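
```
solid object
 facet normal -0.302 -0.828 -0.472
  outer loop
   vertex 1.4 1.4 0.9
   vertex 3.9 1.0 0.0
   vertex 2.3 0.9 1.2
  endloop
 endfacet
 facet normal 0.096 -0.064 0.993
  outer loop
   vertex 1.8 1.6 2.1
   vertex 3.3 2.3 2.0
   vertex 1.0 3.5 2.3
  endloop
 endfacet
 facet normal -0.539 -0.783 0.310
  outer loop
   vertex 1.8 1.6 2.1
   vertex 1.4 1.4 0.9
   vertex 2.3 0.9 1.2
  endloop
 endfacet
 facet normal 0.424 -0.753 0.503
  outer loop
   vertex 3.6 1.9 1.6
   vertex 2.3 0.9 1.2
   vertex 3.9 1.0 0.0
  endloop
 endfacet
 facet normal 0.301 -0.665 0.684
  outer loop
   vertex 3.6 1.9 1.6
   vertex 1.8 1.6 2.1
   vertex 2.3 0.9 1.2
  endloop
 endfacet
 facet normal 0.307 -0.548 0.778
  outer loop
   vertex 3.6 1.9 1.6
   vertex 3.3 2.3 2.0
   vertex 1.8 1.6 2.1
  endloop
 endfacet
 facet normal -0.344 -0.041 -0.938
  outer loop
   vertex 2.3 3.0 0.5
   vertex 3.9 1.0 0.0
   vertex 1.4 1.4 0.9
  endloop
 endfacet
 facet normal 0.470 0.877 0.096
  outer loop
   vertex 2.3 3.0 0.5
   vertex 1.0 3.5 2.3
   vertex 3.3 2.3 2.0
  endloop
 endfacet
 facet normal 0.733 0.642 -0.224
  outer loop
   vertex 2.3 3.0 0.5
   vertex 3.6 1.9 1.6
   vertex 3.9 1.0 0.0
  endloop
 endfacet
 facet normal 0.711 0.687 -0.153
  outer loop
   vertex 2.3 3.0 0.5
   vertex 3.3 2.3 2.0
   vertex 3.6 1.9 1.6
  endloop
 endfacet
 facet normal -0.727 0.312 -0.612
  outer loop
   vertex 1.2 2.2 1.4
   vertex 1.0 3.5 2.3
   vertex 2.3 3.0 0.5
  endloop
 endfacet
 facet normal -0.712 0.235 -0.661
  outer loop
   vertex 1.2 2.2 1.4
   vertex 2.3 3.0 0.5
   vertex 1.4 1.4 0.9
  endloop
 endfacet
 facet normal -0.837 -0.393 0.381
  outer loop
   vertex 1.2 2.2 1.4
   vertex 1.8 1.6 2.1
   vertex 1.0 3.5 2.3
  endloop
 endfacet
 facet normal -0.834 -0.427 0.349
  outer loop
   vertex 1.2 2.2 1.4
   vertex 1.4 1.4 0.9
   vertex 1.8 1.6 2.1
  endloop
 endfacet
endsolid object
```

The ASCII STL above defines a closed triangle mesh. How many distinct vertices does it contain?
9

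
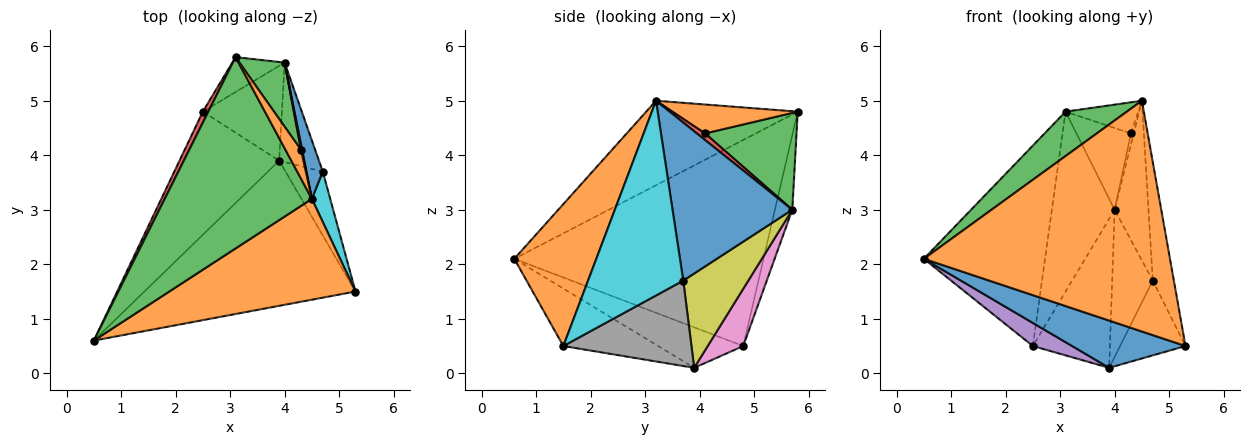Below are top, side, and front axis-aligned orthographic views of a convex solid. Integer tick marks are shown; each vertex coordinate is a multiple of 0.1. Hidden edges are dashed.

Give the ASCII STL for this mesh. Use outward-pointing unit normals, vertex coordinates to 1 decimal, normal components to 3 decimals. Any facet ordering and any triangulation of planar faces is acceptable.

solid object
 facet normal -0.251 -0.300 -0.921
  outer loop
   vertex 3.9 3.9 0.1
   vertex 5.3 1.5 0.5
   vertex 0.5 0.6 2.1
  endloop
 endfacet
 facet normal 0.292 -0.876 0.383
  outer loop
   vertex 4.5 3.2 5.0
   vertex 0.5 0.6 2.1
   vertex 5.3 1.5 0.5
  endloop
 endfacet
 facet normal -0.488 -0.197 0.850
  outer loop
   vertex 4.5 3.2 5.0
   vertex 3.1 5.8 4.8
   vertex 0.5 0.6 2.1
  endloop
 endfacet
 facet normal -0.899 0.437 0.024
  outer loop
   vertex 2.5 4.8 0.5
   vertex 0.5 0.6 2.1
   vertex 3.1 5.8 4.8
  endloop
 endfacet
 facet normal -0.371 -0.171 -0.913
  outer loop
   vertex 2.5 4.8 0.5
   vertex 3.9 3.9 0.1
   vertex 0.5 0.6 2.1
  endloop
 endfacet
 facet normal -0.262 0.947 -0.184
  outer loop
   vertex 4.0 5.7 3.0
   vertex 2.5 4.8 0.5
   vertex 3.1 5.8 4.8
  endloop
 endfacet
 facet normal 0.362 0.786 -0.500
  outer loop
   vertex 4.0 5.7 3.0
   vertex 3.9 3.9 0.1
   vertex 2.5 4.8 0.5
  endloop
 endfacet
 facet normal 0.830 0.424 -0.362
  outer loop
   vertex 4.7 3.7 1.7
   vertex 5.3 1.5 0.5
   vertex 3.9 3.9 0.1
  endloop
 endfacet
 facet normal 0.799 0.499 -0.337
  outer loop
   vertex 4.7 3.7 1.7
   vertex 3.9 3.9 0.1
   vertex 4.0 5.7 3.0
  endloop
 endfacet
 facet normal 0.972 0.215 0.092
  outer loop
   vertex 4.7 3.7 1.7
   vertex 4.5 3.2 5.0
   vertex 5.3 1.5 0.5
  endloop
 endfacet
 facet normal 0.958 0.271 0.099
  outer loop
   vertex 4.7 3.7 1.7
   vertex 4.0 5.7 3.0
   vertex 4.5 3.2 5.0
  endloop
 endfacet
 facet normal 0.785 0.455 0.421
  outer loop
   vertex 4.3 4.1 4.4
   vertex 3.1 5.8 4.8
   vertex 4.5 3.2 5.0
  endloop
 endfacet
 facet normal 0.797 0.475 0.372
  outer loop
   vertex 4.3 4.1 4.4
   vertex 4.0 5.7 3.0
   vertex 3.1 5.8 4.8
  endloop
 endfacet
 facet normal 0.937 0.312 0.156
  outer loop
   vertex 4.3 4.1 4.4
   vertex 4.5 3.2 5.0
   vertex 4.0 5.7 3.0
  endloop
 endfacet
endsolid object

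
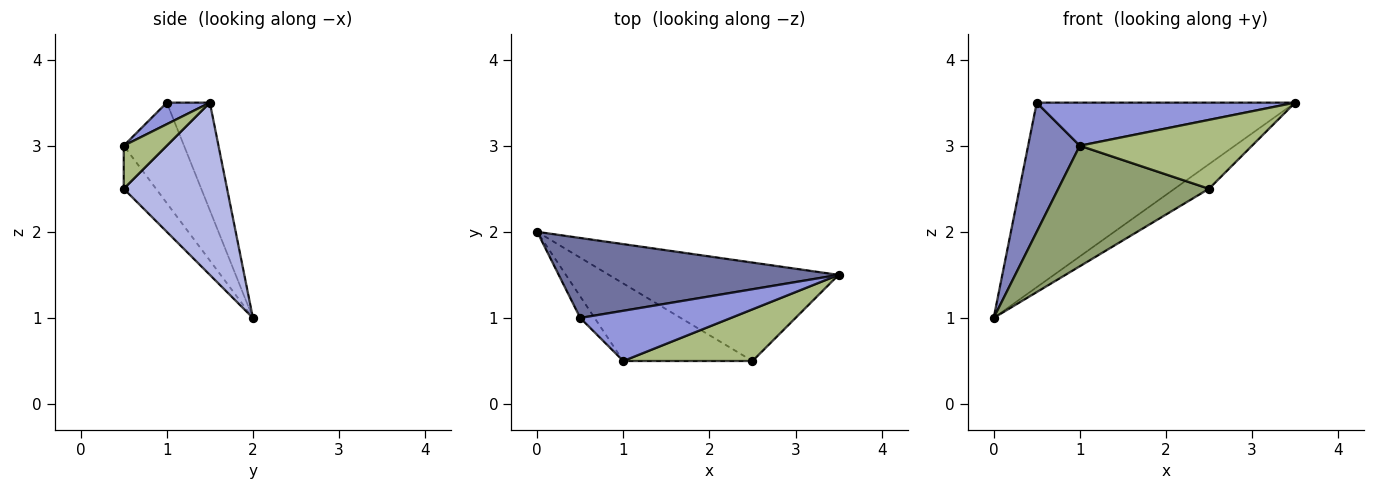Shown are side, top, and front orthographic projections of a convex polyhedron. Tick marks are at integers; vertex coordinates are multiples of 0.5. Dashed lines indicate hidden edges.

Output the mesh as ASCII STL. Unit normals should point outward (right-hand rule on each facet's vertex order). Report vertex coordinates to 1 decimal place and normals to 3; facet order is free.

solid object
 facet normal -0.151 0.907 0.393
  outer loop
   vertex 0.5 1.0 3.5
   vertex 3.5 1.5 3.5
   vertex 0.0 2.0 1.0
  endloop
 endfacet
 facet normal -0.755 -0.647 -0.108
  outer loop
   vertex 0.5 1.0 3.5
   vertex 0.0 2.0 1.0
   vertex 1.0 0.5 3.0
  endloop
 endfacet
 facet normal 0.108 -0.647 0.755
  outer loop
   vertex 0.5 1.0 3.5
   vertex 1.0 0.5 3.0
   vertex 3.5 1.5 3.5
  endloop
 endfacet
 facet normal 0.588 0.196 -0.784
  outer loop
   vertex 2.5 0.5 2.5
   vertex 0.0 2.0 1.0
   vertex 3.5 1.5 3.5
  endloop
 endfacet
 facet normal -0.177 -0.828 -0.532
  outer loop
   vertex 2.5 0.5 2.5
   vertex 1.0 0.5 3.0
   vertex 0.0 2.0 1.0
  endloop
 endfacet
 facet normal 0.196 -0.784 0.588
  outer loop
   vertex 2.5 0.5 2.5
   vertex 3.5 1.5 3.5
   vertex 1.0 0.5 3.0
  endloop
 endfacet
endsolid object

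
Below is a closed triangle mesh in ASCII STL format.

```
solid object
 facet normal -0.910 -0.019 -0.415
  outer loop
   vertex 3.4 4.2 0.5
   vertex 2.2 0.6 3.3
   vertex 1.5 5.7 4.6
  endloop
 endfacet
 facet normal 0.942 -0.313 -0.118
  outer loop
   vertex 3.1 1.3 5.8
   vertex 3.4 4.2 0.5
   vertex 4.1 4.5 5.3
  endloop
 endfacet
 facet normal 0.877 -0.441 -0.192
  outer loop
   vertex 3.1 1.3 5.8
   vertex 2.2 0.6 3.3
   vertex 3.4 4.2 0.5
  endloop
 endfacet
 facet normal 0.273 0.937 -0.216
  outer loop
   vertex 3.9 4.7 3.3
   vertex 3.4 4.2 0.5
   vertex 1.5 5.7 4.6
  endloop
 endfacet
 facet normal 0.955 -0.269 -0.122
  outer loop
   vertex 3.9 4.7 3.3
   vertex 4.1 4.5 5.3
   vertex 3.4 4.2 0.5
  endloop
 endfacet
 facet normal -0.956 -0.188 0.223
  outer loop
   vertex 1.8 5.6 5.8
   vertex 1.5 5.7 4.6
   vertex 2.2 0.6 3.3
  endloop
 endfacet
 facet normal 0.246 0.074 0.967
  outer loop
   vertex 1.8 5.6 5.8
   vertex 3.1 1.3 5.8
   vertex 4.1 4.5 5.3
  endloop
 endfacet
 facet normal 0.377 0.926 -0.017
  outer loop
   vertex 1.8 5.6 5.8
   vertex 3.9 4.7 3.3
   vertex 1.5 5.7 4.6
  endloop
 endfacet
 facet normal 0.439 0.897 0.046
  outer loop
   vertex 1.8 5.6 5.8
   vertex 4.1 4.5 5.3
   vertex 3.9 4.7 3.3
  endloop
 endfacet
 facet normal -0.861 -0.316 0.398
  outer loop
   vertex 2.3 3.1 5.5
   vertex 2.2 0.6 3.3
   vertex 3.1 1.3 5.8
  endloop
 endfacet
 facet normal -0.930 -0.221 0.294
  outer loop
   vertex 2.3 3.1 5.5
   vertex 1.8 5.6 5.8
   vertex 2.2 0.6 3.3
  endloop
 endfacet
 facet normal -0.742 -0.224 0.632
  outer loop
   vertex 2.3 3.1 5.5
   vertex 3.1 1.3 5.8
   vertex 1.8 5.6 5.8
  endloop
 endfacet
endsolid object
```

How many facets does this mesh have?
12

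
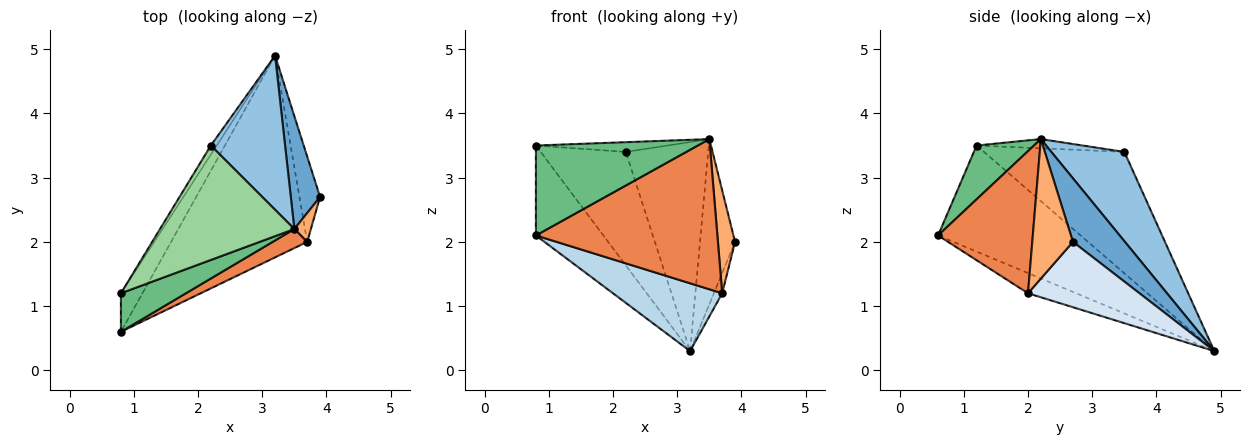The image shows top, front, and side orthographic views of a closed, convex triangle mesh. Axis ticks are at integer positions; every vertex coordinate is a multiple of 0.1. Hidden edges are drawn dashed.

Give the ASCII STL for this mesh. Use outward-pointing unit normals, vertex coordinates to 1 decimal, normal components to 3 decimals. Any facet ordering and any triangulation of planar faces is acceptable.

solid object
 facet normal 0.775 0.522 0.357
  outer loop
   vertex 3.5 2.2 3.6
   vertex 3.9 2.7 2.0
   vertex 3.2 4.9 0.3
  endloop
 endfacet
 facet normal 0.581 0.655 0.483
  outer loop
   vertex 2.2 3.5 3.4
   vertex 3.5 2.2 3.6
   vertex 3.2 4.9 0.3
  endloop
 endfacet
 facet normal -0.139 -0.315 -0.939
  outer loop
   vertex 3.7 2.0 1.2
   vertex 0.8 0.6 2.1
   vertex 3.2 4.9 0.3
  endloop
 endfacet
 facet normal 0.951 0.071 -0.300
  outer loop
   vertex 3.7 2.0 1.2
   vertex 3.2 4.9 0.3
   vertex 3.9 2.7 2.0
  endloop
 endfacet
 facet normal 0.460 -0.881 0.112
  outer loop
   vertex 3.7 2.0 1.2
   vertex 3.5 2.2 3.6
   vertex 0.8 0.6 2.1
  endloop
 endfacet
 facet normal 0.916 -0.386 0.108
  outer loop
   vertex 3.7 2.0 1.2
   vertex 3.9 2.7 2.0
   vertex 3.5 2.2 3.6
  endloop
 endfacet
 facet normal -0.889 0.421 -0.180
  outer loop
   vertex 0.8 1.2 3.5
   vertex 3.2 4.9 0.3
   vertex 0.8 0.6 2.1
  endloop
 endfacet
 facet normal -0.854 0.518 -0.042
  outer loop
   vertex 0.8 1.2 3.5
   vertex 2.2 3.5 3.4
   vertex 3.2 4.9 0.3
  endloop
 endfacet
 facet normal 0.310 -0.874 0.375
  outer loop
   vertex 0.8 1.2 3.5
   vertex 0.8 0.6 2.1
   vertex 3.5 2.2 3.6
  endloop
 endfacet
 facet normal -0.068 0.085 0.994
  outer loop
   vertex 0.8 1.2 3.5
   vertex 3.5 2.2 3.6
   vertex 2.2 3.5 3.4
  endloop
 endfacet
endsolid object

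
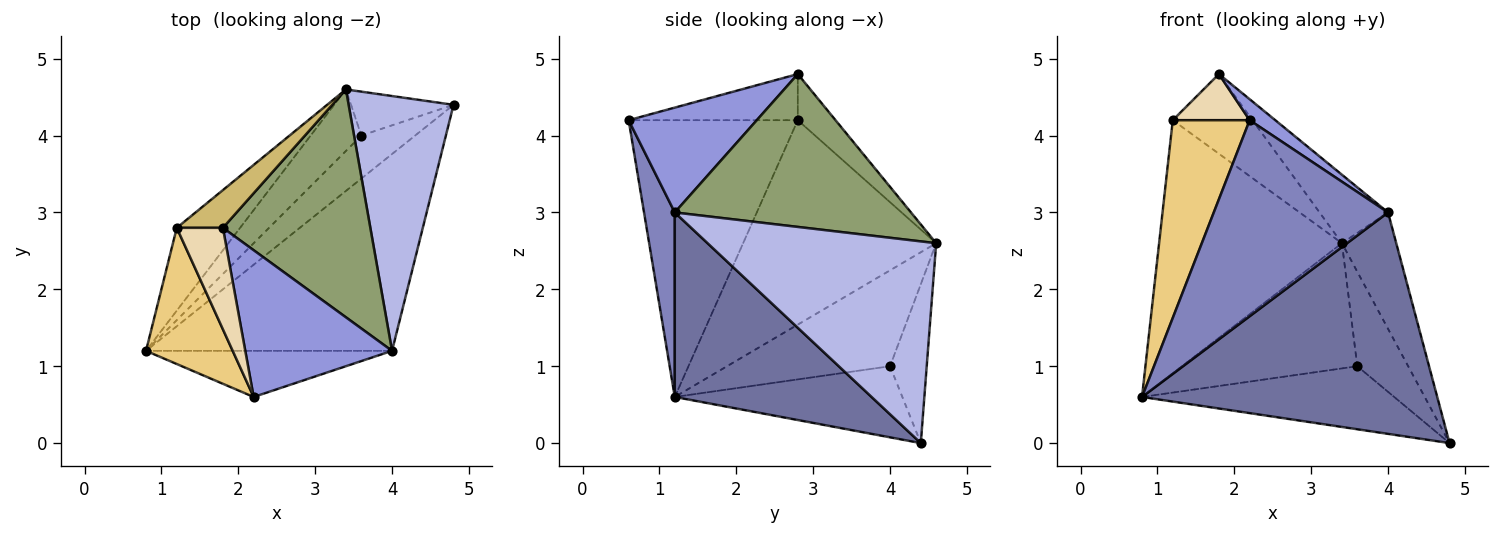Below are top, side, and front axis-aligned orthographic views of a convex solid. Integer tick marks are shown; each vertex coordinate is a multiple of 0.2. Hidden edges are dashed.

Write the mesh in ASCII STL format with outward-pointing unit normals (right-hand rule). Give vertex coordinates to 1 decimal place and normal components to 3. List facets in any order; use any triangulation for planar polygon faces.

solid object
 facet normal 0.446 -0.669 -0.595
  outer loop
   vertex 4.0 1.2 3.0
   vertex 0.8 1.2 0.6
   vertex 4.8 4.4 0.0
  endloop
 endfacet
 facet normal 0.169 -0.959 -0.226
  outer loop
   vertex 4.0 1.2 3.0
   vertex 2.2 0.6 4.2
   vertex 0.8 1.2 0.6
  endloop
 endfacet
 facet normal 0.577 -0.115 0.808
  outer loop
   vertex 4.0 1.2 3.0
   vertex 1.8 2.8 4.8
   vertex 2.2 0.6 4.2
  endloop
 endfacet
 facet normal 0.868 0.206 0.452
  outer loop
   vertex 3.4 4.6 2.6
   vertex 4.0 1.2 3.0
   vertex 4.8 4.4 0.0
  endloop
 endfacet
 facet normal 0.705 0.204 0.680
  outer loop
   vertex 3.4 4.6 2.6
   vertex 1.8 2.8 4.8
   vertex 4.0 1.2 3.0
  endloop
 endfacet
 facet normal -0.598 0.662 -0.452
  outer loop
   vertex 3.6 4.0 1.0
   vertex 4.8 4.4 0.0
   vertex 0.8 1.2 0.6
  endloop
 endfacet
 facet normal -0.641 0.689 -0.339
  outer loop
   vertex 3.6 4.0 1.0
   vertex 0.8 1.2 0.6
   vertex 3.4 4.6 2.6
  endloop
 endfacet
 facet normal -0.547 0.759 -0.353
  outer loop
   vertex 3.6 4.0 1.0
   vertex 3.4 4.6 2.6
   vertex 4.8 4.4 0.0
  endloop
 endfacet
 facet normal -0.708 0.671 -0.219
  outer loop
   vertex 1.2 2.8 4.2
   vertex 3.4 4.6 2.6
   vertex 0.8 1.2 0.6
  endloop
 endfacet
 facet normal -0.394 0.831 0.394
  outer loop
   vertex 1.2 2.8 4.2
   vertex 1.8 2.8 4.8
   vertex 3.4 4.6 2.6
  endloop
 endfacet
 facet normal -0.875 -0.398 0.274
  outer loop
   vertex 1.2 2.8 4.2
   vertex 0.8 1.2 0.6
   vertex 2.2 0.6 4.2
  endloop
 endfacet
 facet normal -0.673 -0.306 0.673
  outer loop
   vertex 1.2 2.8 4.2
   vertex 2.2 0.6 4.2
   vertex 1.8 2.8 4.8
  endloop
 endfacet
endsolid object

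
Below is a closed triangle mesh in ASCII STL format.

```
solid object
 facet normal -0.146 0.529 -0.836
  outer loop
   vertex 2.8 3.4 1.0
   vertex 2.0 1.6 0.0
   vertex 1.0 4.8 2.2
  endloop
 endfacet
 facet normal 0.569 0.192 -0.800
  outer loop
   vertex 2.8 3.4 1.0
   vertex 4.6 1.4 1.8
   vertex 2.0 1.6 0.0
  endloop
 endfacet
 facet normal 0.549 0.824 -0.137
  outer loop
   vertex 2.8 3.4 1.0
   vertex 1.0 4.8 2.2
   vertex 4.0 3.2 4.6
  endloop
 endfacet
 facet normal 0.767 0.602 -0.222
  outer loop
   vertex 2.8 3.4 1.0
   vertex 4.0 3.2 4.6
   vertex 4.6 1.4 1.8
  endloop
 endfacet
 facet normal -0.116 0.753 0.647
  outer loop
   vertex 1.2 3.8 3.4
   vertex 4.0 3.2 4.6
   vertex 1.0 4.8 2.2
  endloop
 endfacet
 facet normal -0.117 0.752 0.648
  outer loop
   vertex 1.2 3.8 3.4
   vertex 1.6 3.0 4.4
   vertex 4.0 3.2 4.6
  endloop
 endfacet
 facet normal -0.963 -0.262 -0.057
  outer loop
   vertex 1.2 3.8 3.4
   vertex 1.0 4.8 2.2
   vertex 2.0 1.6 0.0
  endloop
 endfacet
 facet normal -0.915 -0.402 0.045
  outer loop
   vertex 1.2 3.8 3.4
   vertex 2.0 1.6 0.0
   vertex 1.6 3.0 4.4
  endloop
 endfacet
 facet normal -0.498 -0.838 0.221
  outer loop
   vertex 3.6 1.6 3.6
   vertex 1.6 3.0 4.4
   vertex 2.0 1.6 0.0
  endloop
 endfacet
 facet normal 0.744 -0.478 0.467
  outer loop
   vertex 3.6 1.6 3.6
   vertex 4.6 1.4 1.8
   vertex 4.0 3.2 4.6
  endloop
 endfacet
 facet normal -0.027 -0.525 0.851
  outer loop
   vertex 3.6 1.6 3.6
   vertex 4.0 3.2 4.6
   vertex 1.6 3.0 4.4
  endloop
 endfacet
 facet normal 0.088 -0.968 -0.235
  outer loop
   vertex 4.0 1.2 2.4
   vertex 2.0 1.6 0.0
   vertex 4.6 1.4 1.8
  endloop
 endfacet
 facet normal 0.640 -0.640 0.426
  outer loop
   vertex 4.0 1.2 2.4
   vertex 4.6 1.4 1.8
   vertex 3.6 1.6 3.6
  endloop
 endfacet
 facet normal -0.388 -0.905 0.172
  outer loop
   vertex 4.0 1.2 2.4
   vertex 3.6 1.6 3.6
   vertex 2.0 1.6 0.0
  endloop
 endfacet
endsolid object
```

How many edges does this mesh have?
21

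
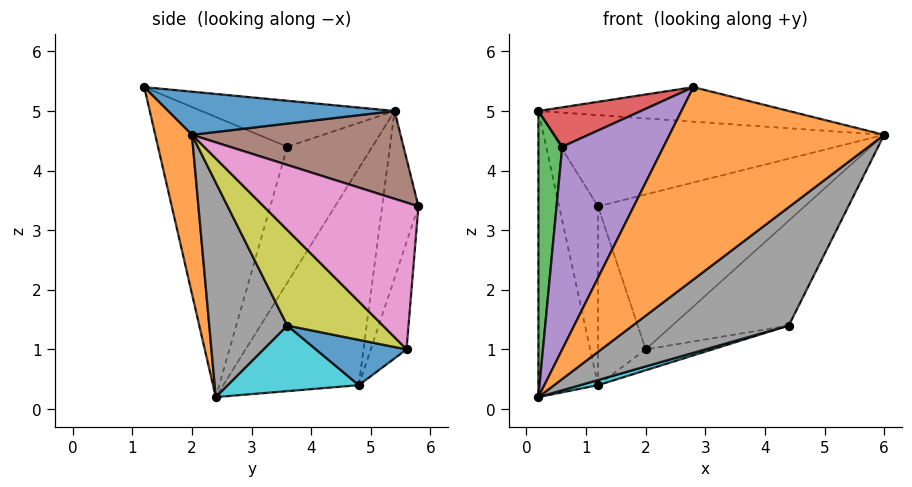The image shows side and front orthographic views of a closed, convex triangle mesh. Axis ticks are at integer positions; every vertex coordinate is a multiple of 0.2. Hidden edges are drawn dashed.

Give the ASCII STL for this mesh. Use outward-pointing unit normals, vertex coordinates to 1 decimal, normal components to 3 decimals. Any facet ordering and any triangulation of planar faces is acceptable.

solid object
 facet normal 0.188 0.208 0.960
  outer loop
   vertex 2.8 1.2 5.4
   vertex 6.0 2.0 4.6
   vertex 0.2 5.4 5.0
  endloop
 endfacet
 facet normal 0.161 -0.941 -0.298
  outer loop
   vertex 2.8 1.2 5.4
   vertex 0.2 2.4 0.2
   vertex 6.0 2.0 4.6
  endloop
 endfacet
 facet normal -0.949 -0.266 0.167
  outer loop
   vertex 0.6 3.6 4.4
   vertex 0.2 5.4 5.0
   vertex 0.2 2.4 0.2
  endloop
 endfacet
 facet normal -0.684 -0.363 0.633
  outer loop
   vertex 0.6 3.6 4.4
   vertex 2.8 1.2 5.4
   vertex 0.2 5.4 5.0
  endloop
 endfacet
 facet normal -0.763 -0.598 0.244
  outer loop
   vertex 0.6 3.6 4.4
   vertex 0.2 2.4 0.2
   vertex 2.8 1.2 5.4
  endloop
 endfacet
 facet normal 0.468 0.743 0.478
  outer loop
   vertex 1.2 5.8 3.4
   vertex 0.2 5.4 5.0
   vertex 6.0 2.0 4.6
  endloop
 endfacet
 facet normal 0.595 0.793 0.132
  outer loop
   vertex 1.2 5.8 3.4
   vertex 6.0 2.0 4.6
   vertex 2.0 5.6 1.0
  endloop
 endfacet
 facet normal 0.371 -0.743 -0.557
  outer loop
   vertex 4.4 3.6 1.4
   vertex 6.0 2.0 4.6
   vertex 0.2 2.4 0.2
  endloop
 endfacet
 facet normal 0.632 0.772 0.070
  outer loop
   vertex 4.4 3.6 1.4
   vertex 2.0 5.6 1.0
   vertex 6.0 2.0 4.6
  endloop
 endfacet
 facet normal 0.285 -0.039 -0.958
  outer loop
   vertex 1.2 4.8 0.4
   vertex 4.4 3.6 1.4
   vertex 0.2 2.4 0.2
  endloop
 endfacet
 facet normal 0.381 0.280 -0.881
  outer loop
   vertex 1.2 4.8 0.4
   vertex 2.0 5.6 1.0
   vertex 4.4 3.6 1.4
  endloop
 endfacet
 facet normal -0.888 0.390 -0.244
  outer loop
   vertex 1.2 4.8 0.4
   vertex 0.2 2.4 0.2
   vertex 0.2 5.4 5.0
  endloop
 endfacet
 facet normal -0.663 0.710 -0.237
  outer loop
   vertex 1.2 4.8 0.4
   vertex 0.2 5.4 5.0
   vertex 1.2 5.8 3.4
  endloop
 endfacet
 facet normal -0.580 0.773 -0.258
  outer loop
   vertex 1.2 4.8 0.4
   vertex 1.2 5.8 3.4
   vertex 2.0 5.6 1.0
  endloop
 endfacet
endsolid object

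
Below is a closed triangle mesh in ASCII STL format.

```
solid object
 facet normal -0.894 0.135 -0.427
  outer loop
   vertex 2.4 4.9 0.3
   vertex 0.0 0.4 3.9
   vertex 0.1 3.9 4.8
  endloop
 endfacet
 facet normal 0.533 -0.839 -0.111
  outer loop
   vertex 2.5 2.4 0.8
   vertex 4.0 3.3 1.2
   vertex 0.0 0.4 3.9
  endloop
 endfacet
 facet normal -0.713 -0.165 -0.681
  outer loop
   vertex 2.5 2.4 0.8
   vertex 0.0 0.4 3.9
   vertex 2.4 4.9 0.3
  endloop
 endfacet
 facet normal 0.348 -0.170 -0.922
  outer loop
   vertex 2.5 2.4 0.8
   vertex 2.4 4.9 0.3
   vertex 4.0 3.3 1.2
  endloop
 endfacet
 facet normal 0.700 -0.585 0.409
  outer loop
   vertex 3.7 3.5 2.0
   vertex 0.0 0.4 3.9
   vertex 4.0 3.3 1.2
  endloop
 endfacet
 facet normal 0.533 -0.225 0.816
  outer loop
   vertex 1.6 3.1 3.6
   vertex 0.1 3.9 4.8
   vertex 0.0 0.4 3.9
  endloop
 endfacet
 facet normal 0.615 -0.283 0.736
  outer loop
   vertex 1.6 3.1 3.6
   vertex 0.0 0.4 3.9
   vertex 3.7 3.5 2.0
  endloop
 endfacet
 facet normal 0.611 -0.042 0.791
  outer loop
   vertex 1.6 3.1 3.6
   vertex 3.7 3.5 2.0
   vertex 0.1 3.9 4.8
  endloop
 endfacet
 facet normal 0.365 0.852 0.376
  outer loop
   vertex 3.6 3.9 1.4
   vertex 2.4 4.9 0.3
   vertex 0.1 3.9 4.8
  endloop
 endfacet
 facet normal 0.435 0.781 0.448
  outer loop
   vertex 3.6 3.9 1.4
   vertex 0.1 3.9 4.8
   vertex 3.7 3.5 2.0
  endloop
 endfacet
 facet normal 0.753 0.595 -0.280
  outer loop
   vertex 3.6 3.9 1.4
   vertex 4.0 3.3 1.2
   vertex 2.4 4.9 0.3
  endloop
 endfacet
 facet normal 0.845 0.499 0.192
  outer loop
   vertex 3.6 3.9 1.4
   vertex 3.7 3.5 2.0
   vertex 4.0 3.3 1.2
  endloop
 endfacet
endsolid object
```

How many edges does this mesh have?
18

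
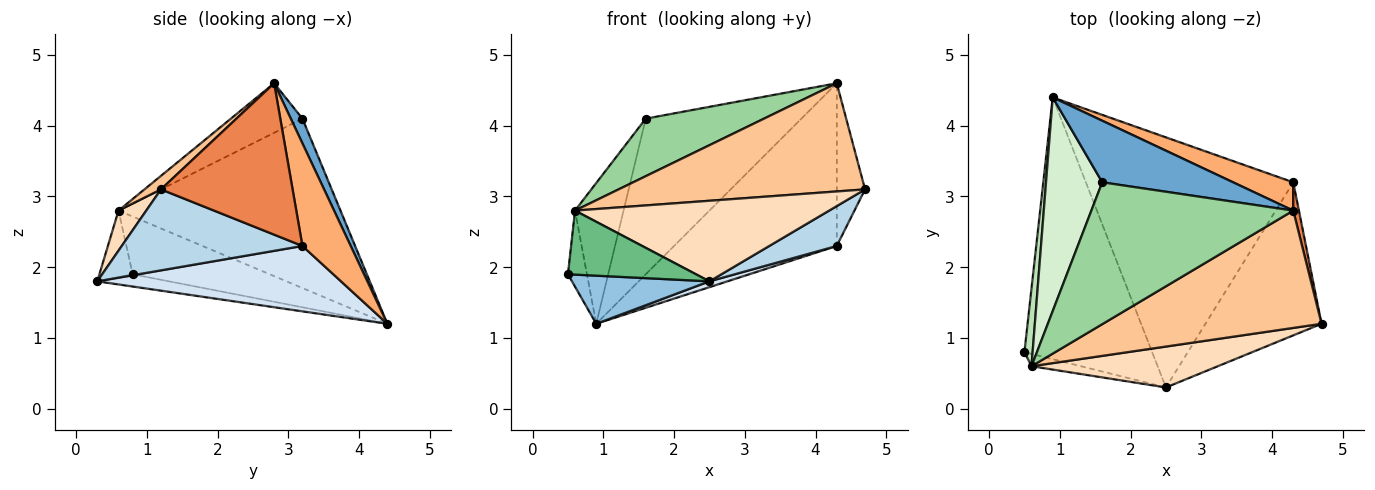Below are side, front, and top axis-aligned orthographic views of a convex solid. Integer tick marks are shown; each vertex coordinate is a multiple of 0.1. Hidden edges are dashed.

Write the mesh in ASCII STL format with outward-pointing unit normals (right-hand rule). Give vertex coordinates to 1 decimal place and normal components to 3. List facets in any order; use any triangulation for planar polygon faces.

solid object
 facet normal 0.069 0.928 0.367
  outer loop
   vertex 1.6 3.2 4.1
   vertex 4.3 2.8 4.6
   vertex 0.9 4.4 1.2
  endloop
 endfacet
 facet normal -0.094 -0.180 -0.979
  outer loop
   vertex 2.5 0.3 1.8
   vertex 0.5 0.8 1.9
   vertex 0.9 4.4 1.2
  endloop
 endfacet
 facet normal 0.559 -0.209 -0.802
  outer loop
   vertex 4.3 3.2 2.3
   vertex 4.7 1.2 3.1
   vertex 2.5 0.3 1.8
  endloop
 endfacet
 facet normal 0.301 -0.022 -0.953
  outer loop
   vertex 4.3 3.2 2.3
   vertex 2.5 0.3 1.8
   vertex 0.9 4.4 1.2
  endloop
 endfacet
 facet normal 0.977 0.210 0.037
  outer loop
   vertex 4.3 3.2 2.3
   vertex 4.3 2.8 4.6
   vertex 4.7 1.2 3.1
  endloop
 endfacet
 facet normal 0.281 0.946 0.164
  outer loop
   vertex 4.3 3.2 2.3
   vertex 0.9 4.4 1.2
   vertex 4.3 2.8 4.6
  endloop
 endfacet
 facet normal 0.045 -0.677 0.734
  outer loop
   vertex 0.6 0.6 2.8
   vertex 4.7 1.2 3.1
   vertex 4.3 2.8 4.6
  endloop
 endfacet
 facet normal 0.097 -0.888 0.450
  outer loop
   vertex 0.6 0.6 2.8
   vertex 2.5 0.3 1.8
   vertex 4.7 1.2 3.1
  endloop
 endfacet
 facet normal -0.247 -0.951 -0.184
  outer loop
   vertex 0.6 0.6 2.8
   vertex 0.5 0.8 1.9
   vertex 2.5 0.3 1.8
  endloop
 endfacet
 facet normal -0.222 -0.367 0.904
  outer loop
   vertex 0.6 0.6 2.8
   vertex 4.3 2.8 4.6
   vertex 1.6 3.2 4.1
  endloop
 endfacet
 facet normal -0.981 0.136 0.139
  outer loop
   vertex 0.6 0.6 2.8
   vertex 0.9 4.4 1.2
   vertex 0.5 0.8 1.9
  endloop
 endfacet
 facet normal -0.929 0.203 0.308
  outer loop
   vertex 0.6 0.6 2.8
   vertex 1.6 3.2 4.1
   vertex 0.9 4.4 1.2
  endloop
 endfacet
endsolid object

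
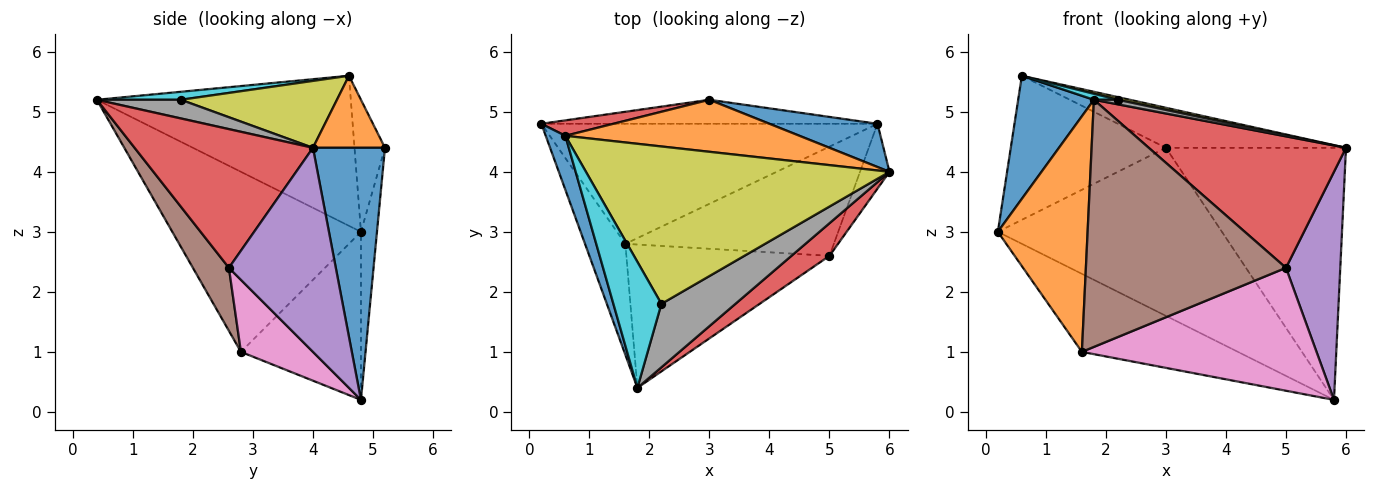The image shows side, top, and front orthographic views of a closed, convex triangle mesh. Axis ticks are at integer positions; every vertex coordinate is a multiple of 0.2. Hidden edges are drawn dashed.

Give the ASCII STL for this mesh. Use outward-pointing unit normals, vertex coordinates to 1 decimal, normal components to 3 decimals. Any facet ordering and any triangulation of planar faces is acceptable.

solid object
 facet normal -0.951 -0.284 0.124
  outer loop
   vertex 0.6 4.6 5.6
   vertex 0.2 4.8 3.0
   vertex 1.8 0.4 5.2
  endloop
 endfacet
 facet normal -0.885 -0.421 -0.198
  outer loop
   vertex 1.6 2.8 1.0
   vertex 1.8 0.4 5.2
   vertex 0.2 4.8 3.0
  endloop
 endfacet
 facet normal -0.387 0.503 -0.773
  outer loop
   vertex 1.6 2.8 1.0
   vertex 0.2 4.8 3.0
   vertex 5.8 4.8 0.2
  endloop
 endfacet
 facet normal 0.660 -0.729 0.181
  outer loop
   vertex 5.0 2.6 2.4
   vertex 6.0 4.0 4.4
   vertex 1.8 0.4 5.2
  endloop
 endfacet
 facet normal 0.884 -0.449 -0.128
  outer loop
   vertex 5.0 2.6 2.4
   vertex 5.8 4.8 0.2
   vertex 6.0 4.0 4.4
  endloop
 endfacet
 facet normal 0.154 -0.855 -0.496
  outer loop
   vertex 5.0 2.6 2.4
   vertex 1.8 0.4 5.2
   vertex 1.6 2.8 1.0
  endloop
 endfacet
 facet normal 0.224 -0.729 -0.647
  outer loop
   vertex 5.0 2.6 2.4
   vertex 1.6 2.8 1.0
   vertex 5.8 4.8 0.2
  endloop
 endfacet
 facet normal 0.244 -0.070 0.967
  outer loop
   vertex 2.2 1.8 5.2
   vertex 1.8 0.4 5.2
   vertex 6.0 4.0 4.4
  endloop
 endfacet
 facet normal 0.215 -0.017 0.976
  outer loop
   vertex 2.2 1.8 5.2
   vertex 6.0 4.0 4.4
   vertex 0.6 4.6 5.6
  endloop
 endfacet
 facet normal 0.164 -0.047 0.985
  outer loop
   vertex 2.2 1.8 5.2
   vertex 0.6 4.6 5.6
   vertex 1.8 0.4 5.2
  endloop
 endfacet
 facet normal 0.367 0.917 0.157
  outer loop
   vertex 3.0 5.2 4.4
   vertex 6.0 4.0 4.4
   vertex 5.8 4.8 0.2
  endloop
 endfacet
 facet normal 0.237 0.592 0.770
  outer loop
   vertex 3.0 5.2 4.4
   vertex 0.6 4.6 5.6
   vertex 6.0 4.0 4.4
  endloop
 endfacet
 facet normal -0.071 0.987 -0.141
  outer loop
   vertex 3.0 5.2 4.4
   vertex 5.8 4.8 0.2
   vertex 0.2 4.8 3.0
  endloop
 endfacet
 facet normal -0.192 0.976 0.105
  outer loop
   vertex 3.0 5.2 4.4
   vertex 0.2 4.8 3.0
   vertex 0.6 4.6 5.6
  endloop
 endfacet
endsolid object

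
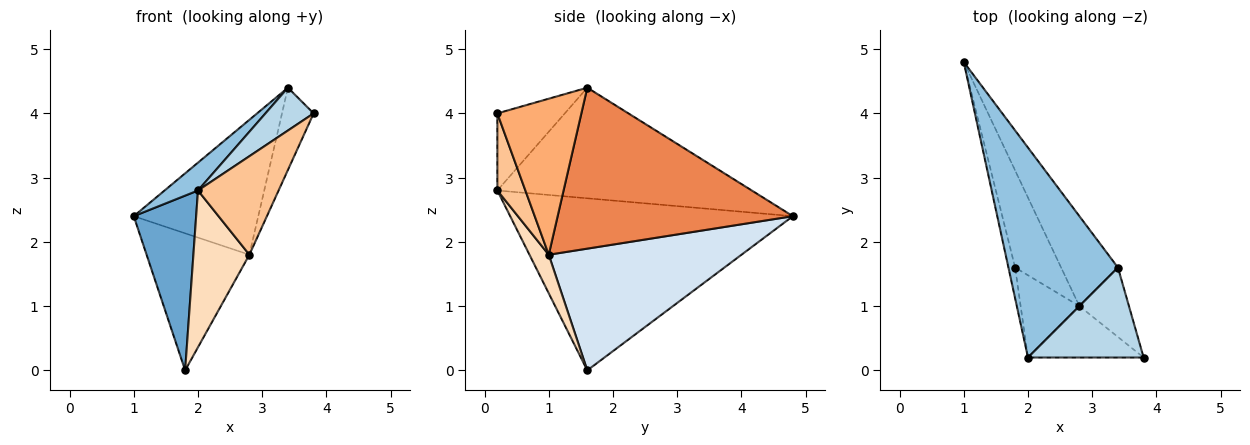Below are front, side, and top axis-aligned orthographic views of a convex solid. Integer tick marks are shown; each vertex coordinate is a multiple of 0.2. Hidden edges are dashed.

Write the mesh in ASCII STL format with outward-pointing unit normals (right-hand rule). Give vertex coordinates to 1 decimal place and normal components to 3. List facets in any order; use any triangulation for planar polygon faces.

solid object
 facet normal -0.976 -0.215 -0.038
  outer loop
   vertex 2.0 0.2 2.8
   vertex 1.0 4.8 2.4
   vertex 1.8 1.6 0.0
  endloop
 endfacet
 facet normal -0.708 -0.093 0.700
  outer loop
   vertex 2.0 0.2 2.8
   vertex 3.4 1.6 4.4
   vertex 1.0 4.8 2.4
  endloop
 endfacet
 facet normal -0.516 -0.368 0.774
  outer loop
   vertex 2.0 0.2 2.8
   vertex 3.8 0.2 4.0
   vertex 3.4 1.6 4.4
  endloop
 endfacet
 facet normal 0.837 0.446 -0.316
  outer loop
   vertex 2.8 1.0 1.8
   vertex 1.8 1.6 0.0
   vertex 1.0 4.8 2.4
  endloop
 endfacet
 facet normal 0.844 0.447 -0.298
  outer loop
   vertex 2.8 1.0 1.8
   vertex 1.0 4.8 2.4
   vertex 3.4 1.6 4.4
  endloop
 endfacet
 facet normal 0.897 0.338 -0.285
  outer loop
   vertex 2.8 1.0 1.8
   vertex 3.4 1.6 4.4
   vertex 3.8 0.2 4.0
  endloop
 endfacet
 facet normal 0.295 -0.847 -0.442
  outer loop
   vertex 2.8 1.0 1.8
   vertex 3.8 0.2 4.0
   vertex 2.0 0.2 2.8
  endloop
 endfacet
 facet normal 0.292 -0.847 -0.444
  outer loop
   vertex 2.8 1.0 1.8
   vertex 2.0 0.2 2.8
   vertex 1.8 1.6 0.0
  endloop
 endfacet
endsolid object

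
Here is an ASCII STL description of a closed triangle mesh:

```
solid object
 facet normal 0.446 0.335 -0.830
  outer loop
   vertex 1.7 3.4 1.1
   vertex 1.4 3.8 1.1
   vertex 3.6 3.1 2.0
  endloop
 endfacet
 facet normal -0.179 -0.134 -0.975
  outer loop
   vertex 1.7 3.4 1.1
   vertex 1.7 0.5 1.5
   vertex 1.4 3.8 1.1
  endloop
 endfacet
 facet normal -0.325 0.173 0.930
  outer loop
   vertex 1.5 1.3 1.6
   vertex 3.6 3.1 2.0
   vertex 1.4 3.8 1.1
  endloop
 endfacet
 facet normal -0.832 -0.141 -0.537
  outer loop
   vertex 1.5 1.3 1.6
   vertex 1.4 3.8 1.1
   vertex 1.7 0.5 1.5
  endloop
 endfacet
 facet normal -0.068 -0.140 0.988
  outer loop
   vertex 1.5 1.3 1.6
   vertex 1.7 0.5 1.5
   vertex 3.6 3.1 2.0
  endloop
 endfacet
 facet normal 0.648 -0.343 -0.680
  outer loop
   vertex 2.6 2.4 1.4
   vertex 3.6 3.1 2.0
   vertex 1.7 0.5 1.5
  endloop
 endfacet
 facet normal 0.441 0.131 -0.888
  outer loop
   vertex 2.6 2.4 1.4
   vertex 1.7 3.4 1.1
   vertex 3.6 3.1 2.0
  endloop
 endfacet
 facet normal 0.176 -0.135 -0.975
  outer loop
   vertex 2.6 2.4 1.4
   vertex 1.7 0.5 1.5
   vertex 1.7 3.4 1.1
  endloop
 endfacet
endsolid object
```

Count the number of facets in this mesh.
8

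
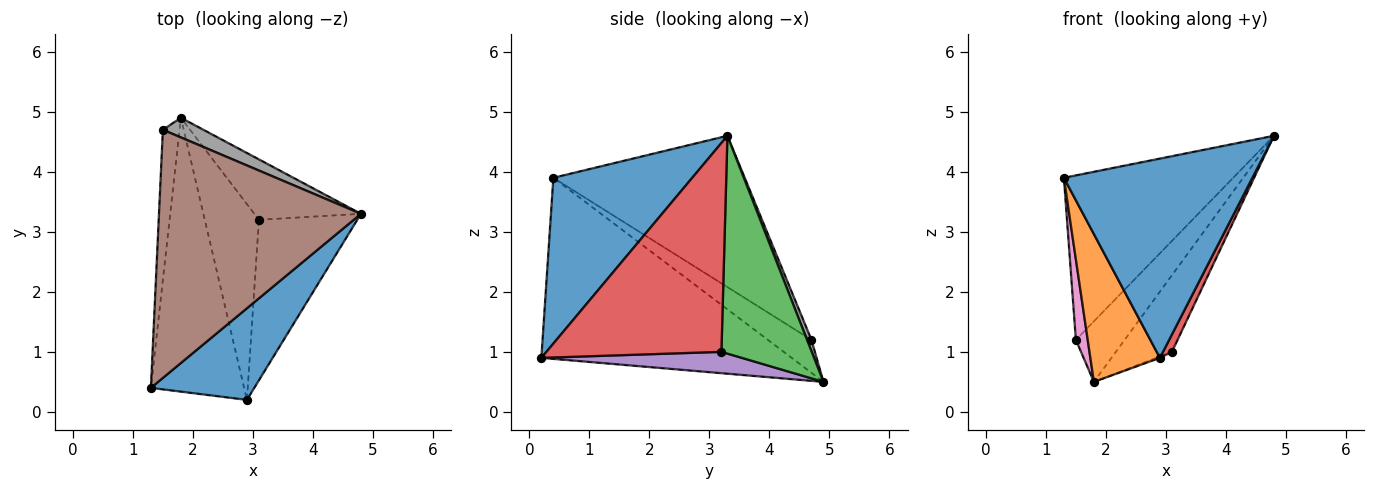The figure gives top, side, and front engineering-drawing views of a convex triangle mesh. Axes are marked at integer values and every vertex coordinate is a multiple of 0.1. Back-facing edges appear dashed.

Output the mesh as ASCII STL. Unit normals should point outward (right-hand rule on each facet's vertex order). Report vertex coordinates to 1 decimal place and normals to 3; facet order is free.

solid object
 facet normal 0.556 -0.755 0.347
  outer loop
   vertex 2.9 0.2 0.9
   vertex 4.8 3.3 4.6
   vertex 1.3 0.4 3.9
  endloop
 endfacet
 facet normal -0.863 -0.240 -0.444
  outer loop
   vertex 2.9 0.2 0.9
   vertex 1.3 0.4 3.9
   vertex 1.8 4.9 0.5
  endloop
 endfacet
 facet normal 0.784 0.487 -0.384
  outer loop
   vertex 3.1 3.2 1.0
   vertex 1.8 4.9 0.5
   vertex 4.8 3.3 4.6
  endloop
 endfacet
 facet normal 0.904 -0.046 -0.426
  outer loop
   vertex 3.1 3.2 1.0
   vertex 4.8 3.3 4.6
   vertex 2.9 0.2 0.9
  endloop
 endfacet
 facet normal 0.366 0.007 -0.930
  outer loop
   vertex 3.1 3.2 1.0
   vertex 2.9 0.2 0.9
   vertex 1.8 4.9 0.5
  endloop
 endfacet
 facet normal -0.530 0.469 0.707
  outer loop
   vertex 1.5 4.7 1.2
   vertex 1.3 0.4 3.9
   vertex 4.8 3.3 4.6
  endloop
 endfacet
 facet normal -0.867 -0.235 -0.439
  outer loop
   vertex 1.5 4.7 1.2
   vertex 1.8 4.9 0.5
   vertex 1.3 0.4 3.9
  endloop
 endfacet
 facet normal 0.085 0.948 0.307
  outer loop
   vertex 1.5 4.7 1.2
   vertex 4.8 3.3 4.6
   vertex 1.8 4.9 0.5
  endloop
 endfacet
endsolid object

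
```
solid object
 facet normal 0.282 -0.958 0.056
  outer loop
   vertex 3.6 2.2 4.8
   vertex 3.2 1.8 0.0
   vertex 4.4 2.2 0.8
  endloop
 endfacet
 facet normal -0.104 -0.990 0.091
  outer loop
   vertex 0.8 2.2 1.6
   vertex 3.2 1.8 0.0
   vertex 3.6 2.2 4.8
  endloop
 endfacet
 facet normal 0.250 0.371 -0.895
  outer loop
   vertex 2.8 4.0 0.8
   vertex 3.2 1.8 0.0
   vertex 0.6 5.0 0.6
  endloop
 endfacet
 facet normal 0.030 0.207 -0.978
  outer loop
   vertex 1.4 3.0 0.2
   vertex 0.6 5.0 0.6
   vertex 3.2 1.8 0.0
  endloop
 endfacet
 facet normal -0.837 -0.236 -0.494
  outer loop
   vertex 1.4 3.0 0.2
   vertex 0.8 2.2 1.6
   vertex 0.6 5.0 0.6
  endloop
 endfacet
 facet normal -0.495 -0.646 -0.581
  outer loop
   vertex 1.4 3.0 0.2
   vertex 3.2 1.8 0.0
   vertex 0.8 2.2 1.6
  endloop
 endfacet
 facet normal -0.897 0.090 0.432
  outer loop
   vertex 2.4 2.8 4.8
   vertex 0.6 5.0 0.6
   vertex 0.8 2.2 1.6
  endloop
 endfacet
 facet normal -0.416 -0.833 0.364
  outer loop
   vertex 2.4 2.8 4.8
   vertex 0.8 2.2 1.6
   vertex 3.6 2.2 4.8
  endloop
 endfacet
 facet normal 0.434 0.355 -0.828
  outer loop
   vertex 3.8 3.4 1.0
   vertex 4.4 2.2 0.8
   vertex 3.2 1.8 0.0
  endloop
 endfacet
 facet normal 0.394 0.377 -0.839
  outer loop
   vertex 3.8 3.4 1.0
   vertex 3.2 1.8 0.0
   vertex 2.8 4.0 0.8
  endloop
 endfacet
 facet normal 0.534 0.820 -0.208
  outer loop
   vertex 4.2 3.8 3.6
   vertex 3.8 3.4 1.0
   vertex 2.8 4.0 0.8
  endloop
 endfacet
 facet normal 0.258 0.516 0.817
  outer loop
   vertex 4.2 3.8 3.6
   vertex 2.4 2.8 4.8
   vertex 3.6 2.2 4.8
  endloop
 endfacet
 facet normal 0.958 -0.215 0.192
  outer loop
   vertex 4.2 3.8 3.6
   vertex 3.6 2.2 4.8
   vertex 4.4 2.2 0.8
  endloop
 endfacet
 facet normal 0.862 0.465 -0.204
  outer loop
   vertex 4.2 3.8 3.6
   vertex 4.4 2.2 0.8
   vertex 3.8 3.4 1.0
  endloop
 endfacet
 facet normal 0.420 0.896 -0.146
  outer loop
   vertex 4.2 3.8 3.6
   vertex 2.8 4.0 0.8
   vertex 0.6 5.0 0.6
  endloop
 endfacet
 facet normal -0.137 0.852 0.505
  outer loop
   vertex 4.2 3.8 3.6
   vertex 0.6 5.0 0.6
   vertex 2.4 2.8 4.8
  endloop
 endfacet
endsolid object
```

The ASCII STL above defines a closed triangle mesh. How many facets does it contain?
16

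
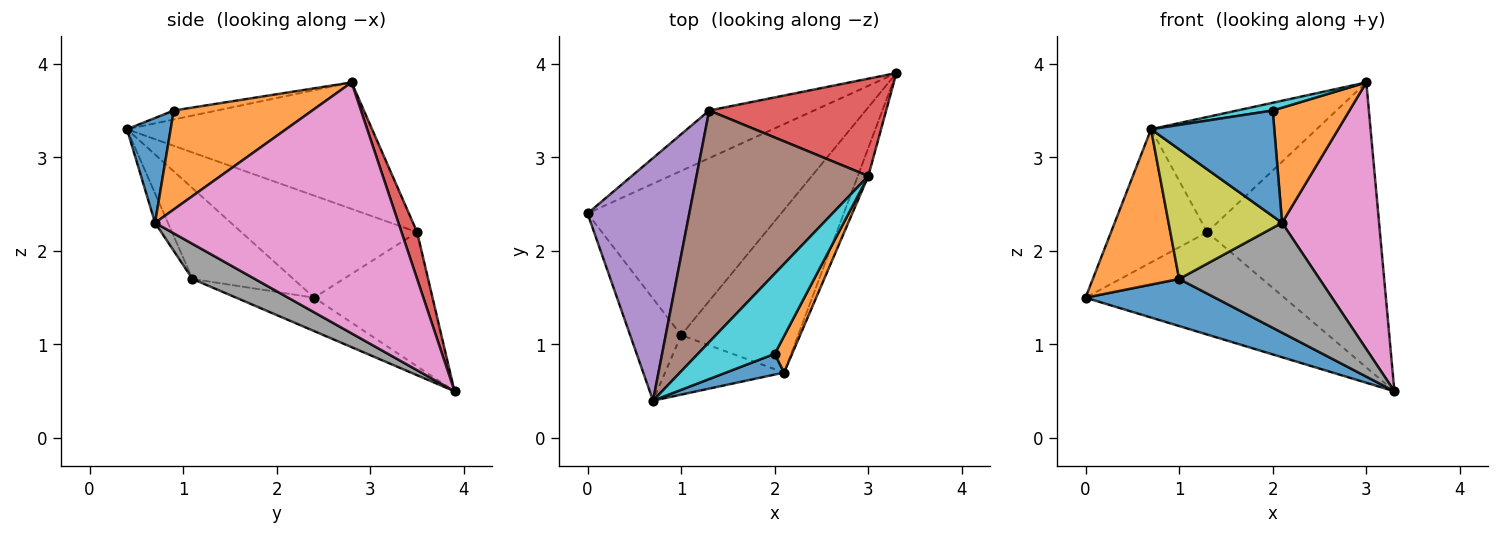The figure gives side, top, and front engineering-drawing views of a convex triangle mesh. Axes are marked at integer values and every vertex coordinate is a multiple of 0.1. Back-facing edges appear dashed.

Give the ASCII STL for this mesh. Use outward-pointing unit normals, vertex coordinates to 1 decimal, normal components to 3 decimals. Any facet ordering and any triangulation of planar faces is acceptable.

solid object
 facet normal -0.164 -0.272 -0.948
  outer loop
   vertex 1.0 1.1 1.7
   vertex 0.0 2.4 1.5
   vertex 3.3 3.9 0.5
  endloop
 endfacet
 facet normal -0.699 -0.598 -0.393
  outer loop
   vertex 1.0 1.1 1.7
   vertex 0.7 0.4 3.3
   vertex 0.0 2.4 1.5
  endloop
 endfacet
 facet normal -0.475 0.798 -0.371
  outer loop
   vertex 1.3 3.5 2.2
   vertex 3.3 3.9 0.5
   vertex 0.0 2.4 1.5
  endloop
 endfacet
 facet normal 0.085 0.943 0.322
  outer loop
   vertex 1.3 3.5 2.2
   vertex 3.0 2.8 3.8
   vertex 3.3 3.9 0.5
  endloop
 endfacet
 facet normal -0.660 0.361 0.658
  outer loop
   vertex 1.3 3.5 2.2
   vertex 0.0 2.4 1.5
   vertex 0.7 0.4 3.3
  endloop
 endfacet
 facet normal -0.550 0.372 0.748
  outer loop
   vertex 1.3 3.5 2.2
   vertex 0.7 0.4 3.3
   vertex 3.0 2.8 3.8
  endloop
 endfacet
 facet normal 0.928 -0.370 -0.039
  outer loop
   vertex 2.1 0.7 2.3
   vertex 3.3 3.9 0.5
   vertex 3.0 2.8 3.8
  endloop
 endfacet
 facet normal 0.241 -0.543 -0.804
  outer loop
   vertex 2.1 0.7 2.3
   vertex 1.0 1.1 1.7
   vertex 3.3 3.9 0.5
  endloop
 endfacet
 facet normal -0.103 -0.904 -0.415
  outer loop
   vertex 2.1 0.7 2.3
   vertex 0.7 0.4 3.3
   vertex 1.0 1.1 1.7
  endloop
 endfacet
 facet normal -0.115 -0.095 0.989
  outer loop
   vertex 2.0 0.9 3.5
   vertex 3.0 2.8 3.8
   vertex 0.7 0.4 3.3
  endloop
 endfacet
 facet normal 0.328 -0.927 0.182
  outer loop
   vertex 2.0 0.9 3.5
   vertex 0.7 0.4 3.3
   vertex 2.1 0.7 2.3
  endloop
 endfacet
 facet normal 0.865 -0.479 0.152
  outer loop
   vertex 2.0 0.9 3.5
   vertex 2.1 0.7 2.3
   vertex 3.0 2.8 3.8
  endloop
 endfacet
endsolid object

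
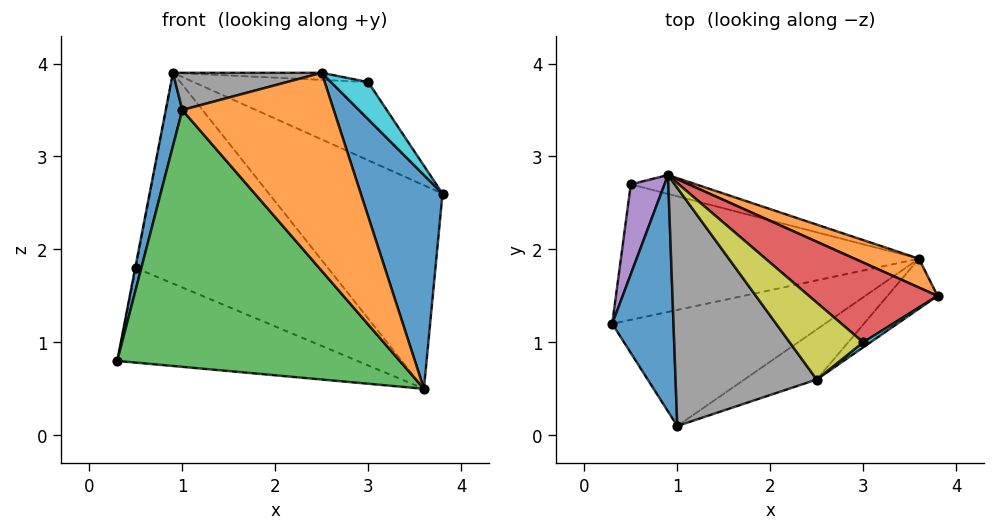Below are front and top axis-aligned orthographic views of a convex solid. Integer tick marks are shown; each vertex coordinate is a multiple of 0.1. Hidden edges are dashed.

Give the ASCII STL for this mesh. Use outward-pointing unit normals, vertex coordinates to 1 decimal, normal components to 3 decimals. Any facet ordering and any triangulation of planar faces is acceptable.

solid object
 facet normal -0.972 -0.069 0.224
  outer loop
   vertex 1.0 0.1 3.5
   vertex 0.9 2.8 3.9
   vertex 0.3 1.2 0.8
  endloop
 endfacet
 facet normal 0.452 0.883 0.125
  outer loop
   vertex 3.6 1.9 0.5
   vertex 0.9 2.8 3.9
   vertex 3.8 1.5 2.6
  endloop
 endfacet
 facet normal 0.154 -0.900 -0.407
  outer loop
   vertex 3.6 1.9 0.5
   vertex 1.0 0.1 3.5
   vertex 0.3 1.2 0.8
  endloop
 endfacet
 facet normal 0.535 0.591 0.603
  outer loop
   vertex 3.0 1.0 3.8
   vertex 3.8 1.5 2.6
   vertex 0.9 2.8 3.9
  endloop
 endfacet
 facet normal -0.982 0.006 0.187
  outer loop
   vertex 0.5 2.7 1.8
   vertex 0.3 1.2 0.8
   vertex 0.9 2.8 3.9
  endloop
 endfacet
 facet normal -0.192 0.562 -0.804
  outer loop
   vertex 0.5 2.7 1.8
   vertex 3.6 1.9 0.5
   vertex 0.3 1.2 0.8
  endloop
 endfacet
 facet normal 0.214 0.973 -0.087
  outer loop
   vertex 0.5 2.7 1.8
   vertex 0.9 2.8 3.9
   vertex 3.6 1.9 0.5
  endloop
 endfacet
 facet normal -0.207 -0.151 0.967
  outer loop
   vertex 2.5 0.6 3.9
   vertex 0.9 2.8 3.9
   vertex 1.0 0.1 3.5
  endloop
 endfacet
 facet normal 0.125 0.091 0.988
  outer loop
   vertex 2.5 0.6 3.9
   vertex 3.0 1.0 3.8
   vertex 0.9 2.8 3.9
  endloop
 endfacet
 facet normal 0.634 -0.767 0.103
  outer loop
   vertex 2.5 0.6 3.9
   vertex 3.8 1.5 2.6
   vertex 3.0 1.0 3.8
  endloop
 endfacet
 facet normal 0.407 -0.889 -0.208
  outer loop
   vertex 2.5 0.6 3.9
   vertex 3.6 1.9 0.5
   vertex 3.8 1.5 2.6
  endloop
 endfacet
 facet normal 0.362 -0.904 -0.228
  outer loop
   vertex 2.5 0.6 3.9
   vertex 1.0 0.1 3.5
   vertex 3.6 1.9 0.5
  endloop
 endfacet
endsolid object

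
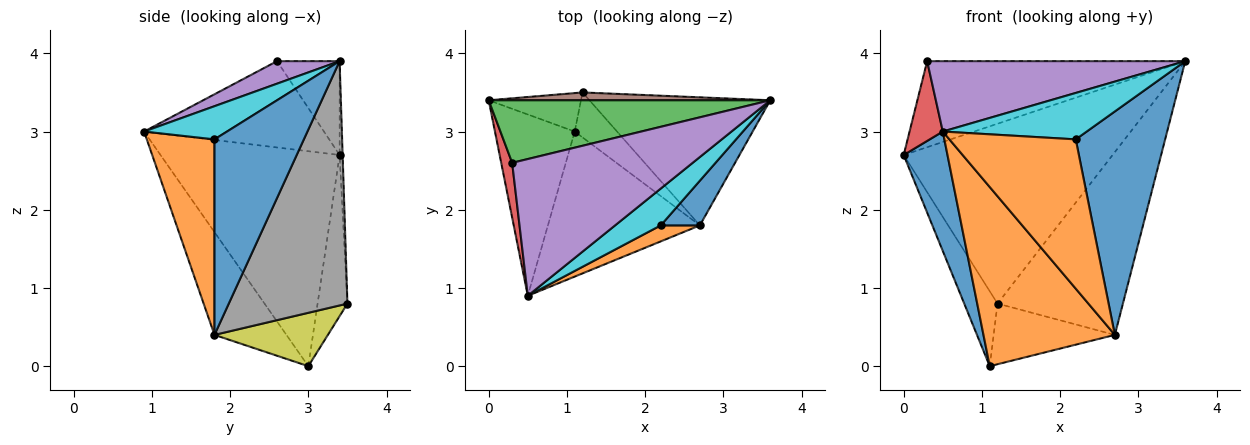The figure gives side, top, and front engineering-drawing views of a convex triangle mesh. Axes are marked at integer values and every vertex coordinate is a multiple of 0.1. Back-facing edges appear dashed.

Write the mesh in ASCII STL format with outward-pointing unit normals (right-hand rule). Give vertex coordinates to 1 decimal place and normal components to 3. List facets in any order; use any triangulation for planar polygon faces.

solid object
 facet normal -0.914 -0.223 -0.339
  outer loop
   vertex 1.1 3.0 0.0
   vertex 0.5 0.9 3.0
   vertex 0.0 3.4 2.7
  endloop
 endfacet
 facet normal -0.392 -0.715 -0.579
  outer loop
   vertex 2.7 1.8 0.4
   vertex 0.5 0.9 3.0
   vertex 1.1 3.0 0.0
  endloop
 endfacet
 facet normal -0.192 0.794 0.577
  outer loop
   vertex 0.3 2.6 3.9
   vertex 3.6 3.4 3.9
   vertex 0.0 3.4 2.7
  endloop
 endfacet
 facet normal -0.976 -0.180 0.124
  outer loop
   vertex 0.3 2.6 3.9
   vertex 0.0 3.4 2.7
   vertex 0.5 0.9 3.0
  endloop
 endfacet
 facet normal 0.110 -0.455 0.884
  outer loop
   vertex 0.3 2.6 3.9
   vertex 0.5 0.9 3.0
   vertex 3.6 3.4 3.9
  endloop
 endfacet
 facet normal -0.014 0.999 0.043
  outer loop
   vertex 1.2 3.5 0.8
   vertex 0.0 3.4 2.7
   vertex 3.6 3.4 3.9
  endloop
 endfacet
 facet normal -0.623 0.696 -0.357
  outer loop
   vertex 1.2 3.5 0.8
   vertex 1.1 3.0 0.0
   vertex 0.0 3.4 2.7
  endloop
 endfacet
 facet normal 0.613 0.647 -0.453
  outer loop
   vertex 1.2 3.5 0.8
   vertex 3.6 3.4 3.9
   vertex 2.7 1.8 0.4
  endloop
 endfacet
 facet normal 0.601 0.642 -0.476
  outer loop
   vertex 1.2 3.5 0.8
   vertex 2.7 1.8 0.4
   vertex 1.1 3.0 0.0
  endloop
 endfacet
 facet normal 0.411 -0.714 0.567
  outer loop
   vertex 2.2 1.8 2.9
   vertex 3.6 3.4 3.9
   vertex 0.5 0.9 3.0
  endloop
 endfacet
 facet normal 0.700 -0.700 0.140
  outer loop
   vertex 2.2 1.8 2.9
   vertex 2.7 1.8 0.4
   vertex 3.6 3.4 3.9
  endloop
 endfacet
 facet normal 0.470 -0.878 0.094
  outer loop
   vertex 2.2 1.8 2.9
   vertex 0.5 0.9 3.0
   vertex 2.7 1.8 0.4
  endloop
 endfacet
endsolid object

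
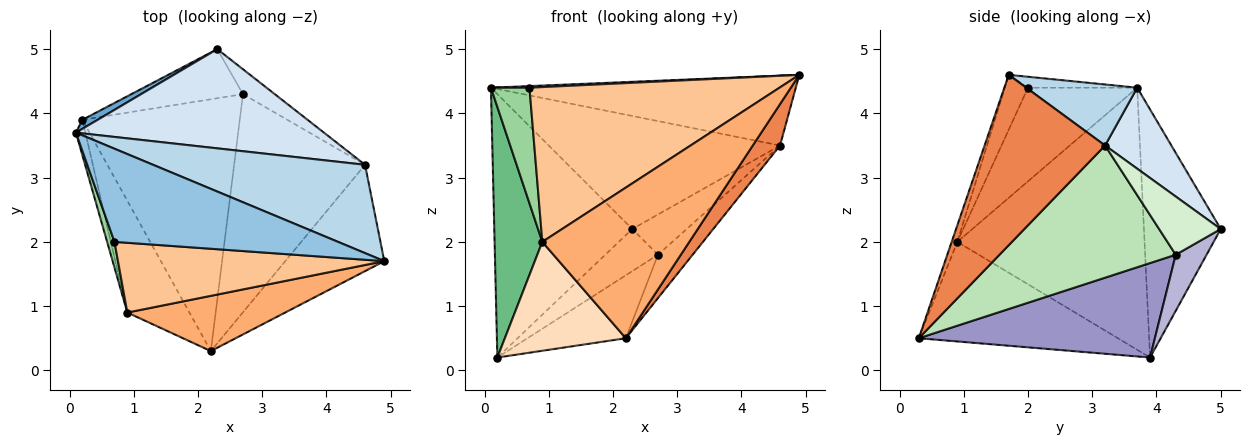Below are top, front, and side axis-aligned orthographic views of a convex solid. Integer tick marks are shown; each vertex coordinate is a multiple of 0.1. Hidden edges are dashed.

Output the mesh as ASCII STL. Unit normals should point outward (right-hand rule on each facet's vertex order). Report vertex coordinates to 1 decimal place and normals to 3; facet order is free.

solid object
 facet normal -0.486 0.873 0.030
  outer loop
   vertex 0.2 3.9 0.2
   vertex 0.1 3.7 4.4
   vertex 2.3 5.0 2.2
  endloop
 endfacet
 facet normal -0.049 -0.017 0.999
  outer loop
   vertex 0.7 2.0 4.4
   vertex 4.9 1.7 4.6
   vertex 0.1 3.7 4.4
  endloop
 endfacet
 facet normal 0.220 0.605 0.765
  outer loop
   vertex 4.6 3.2 3.5
   vertex 0.1 3.7 4.4
   vertex 4.9 1.7 4.6
  endloop
 endfacet
 facet normal 0.211 0.735 0.645
  outer loop
   vertex 4.6 3.2 3.5
   vertex 2.3 5.0 2.2
   vertex 0.1 3.7 4.4
  endloop
 endfacet
 facet normal 0.848 -0.192 -0.493
  outer loop
   vertex 4.6 3.2 3.5
   vertex 4.9 1.7 4.6
   vertex 2.2 0.3 0.5
  endloop
 endfacet
 facet normal -0.036 -0.938 0.344
  outer loop
   vertex 0.9 0.9 2.0
   vertex 2.2 0.3 0.5
   vertex 4.9 1.7 4.6
  endloop
 endfacet
 facet normal -0.084 -0.908 0.409
  outer loop
   vertex 0.9 0.9 2.0
   vertex 4.9 1.7 4.6
   vertex 0.7 2.0 4.4
  endloop
 endfacet
 facet normal -0.754 -0.458 -0.470
  outer loop
   vertex 0.9 0.9 2.0
   vertex 0.2 3.9 0.2
   vertex 2.2 0.3 0.5
  endloop
 endfacet
 facet normal -0.968 -0.247 -0.035
  outer loop
   vertex 0.9 0.9 2.0
   vertex 0.1 3.7 4.4
   vertex 0.2 3.9 0.2
  endloop
 endfacet
 facet normal -0.940 -0.332 0.074
  outer loop
   vertex 0.9 0.9 2.0
   vertex 0.7 2.0 4.4
   vertex 0.1 3.7 4.4
  endloop
 endfacet
 facet normal 0.704 0.139 -0.697
  outer loop
   vertex 2.7 4.3 1.8
   vertex 4.6 3.2 3.5
   vertex 2.2 0.3 0.5
  endloop
 endfacet
 facet normal 0.694 0.613 -0.379
  outer loop
   vertex 2.7 4.3 1.8
   vertex 2.3 5.0 2.2
   vertex 4.6 3.2 3.5
  endloop
 endfacet
 facet normal 0.503 0.210 -0.838
  outer loop
   vertex 2.7 4.3 1.8
   vertex 2.2 0.3 0.5
   vertex 0.2 3.9 0.2
  endloop
 endfacet
 facet normal 0.356 0.609 -0.709
  outer loop
   vertex 2.7 4.3 1.8
   vertex 0.2 3.9 0.2
   vertex 2.3 5.0 2.2
  endloop
 endfacet
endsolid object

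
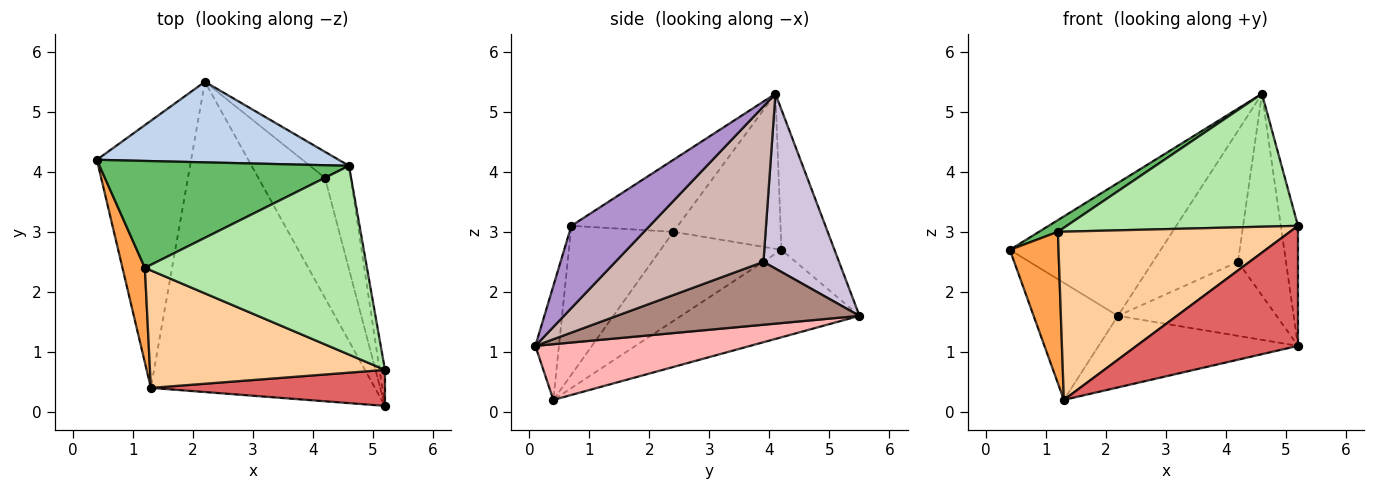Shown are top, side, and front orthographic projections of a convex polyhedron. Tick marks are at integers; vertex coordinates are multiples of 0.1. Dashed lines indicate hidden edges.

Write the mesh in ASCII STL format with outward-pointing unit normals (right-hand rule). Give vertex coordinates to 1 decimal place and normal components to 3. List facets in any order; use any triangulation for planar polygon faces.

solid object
 facet normal -0.647 0.306 -0.698
  outer loop
   vertex 2.2 5.5 1.6
   vertex 1.3 0.4 0.2
   vertex 0.4 4.2 2.7
  endloop
 endfacet
 facet normal -0.288 0.819 0.497
  outer loop
   vertex 4.6 4.1 5.3
   vertex 2.2 5.5 1.6
   vertex 0.4 4.2 2.7
  endloop
 endfacet
 facet normal -0.903 -0.364 0.227
  outer loop
   vertex 1.2 2.4 3.0
   vertex 0.4 4.2 2.7
   vertex 1.3 0.4 0.2
  endloop
 endfacet
 facet normal -0.341 -0.771 0.538
  outer loop
   vertex 1.2 2.4 3.0
   vertex 1.3 0.4 0.2
   vertex 5.2 0.7 3.1
  endloop
 endfacet
 facet normal -0.526 -0.093 0.846
  outer loop
   vertex 1.2 2.4 3.0
   vertex 4.6 4.1 5.3
   vertex 0.4 4.2 2.7
  endloop
 endfacet
 facet normal -0.256 -0.557 0.790
  outer loop
   vertex 1.2 2.4 3.0
   vertex 5.2 0.7 3.1
   vertex 4.6 4.1 5.3
  endloop
 endfacet
 facet normal -0.139 -0.949 0.285
  outer loop
   vertex 5.2 0.1 1.1
   vertex 5.2 0.7 3.1
   vertex 1.3 0.4 0.2
  endloop
 endfacet
 facet normal 0.235 0.218 -0.947
  outer loop
   vertex 5.2 0.1 1.1
   vertex 1.3 0.4 0.2
   vertex 2.2 5.5 1.6
  endloop
 endfacet
 facet normal 0.975 0.213 -0.064
  outer loop
   vertex 5.2 0.1 1.1
   vertex 4.6 4.1 5.3
   vertex 5.2 0.7 3.1
  endloop
 endfacet
 facet normal 0.657 0.739 -0.147
  outer loop
   vertex 4.2 3.9 2.5
   vertex 2.2 5.5 1.6
   vertex 4.6 4.1 5.3
  endloop
 endfacet
 facet normal 0.626 0.409 -0.664
  outer loop
   vertex 4.2 3.9 2.5
   vertex 5.2 0.1 1.1
   vertex 2.2 5.5 1.6
  endloop
 endfacet
 facet normal 0.940 0.305 -0.156
  outer loop
   vertex 4.2 3.9 2.5
   vertex 4.6 4.1 5.3
   vertex 5.2 0.1 1.1
  endloop
 endfacet
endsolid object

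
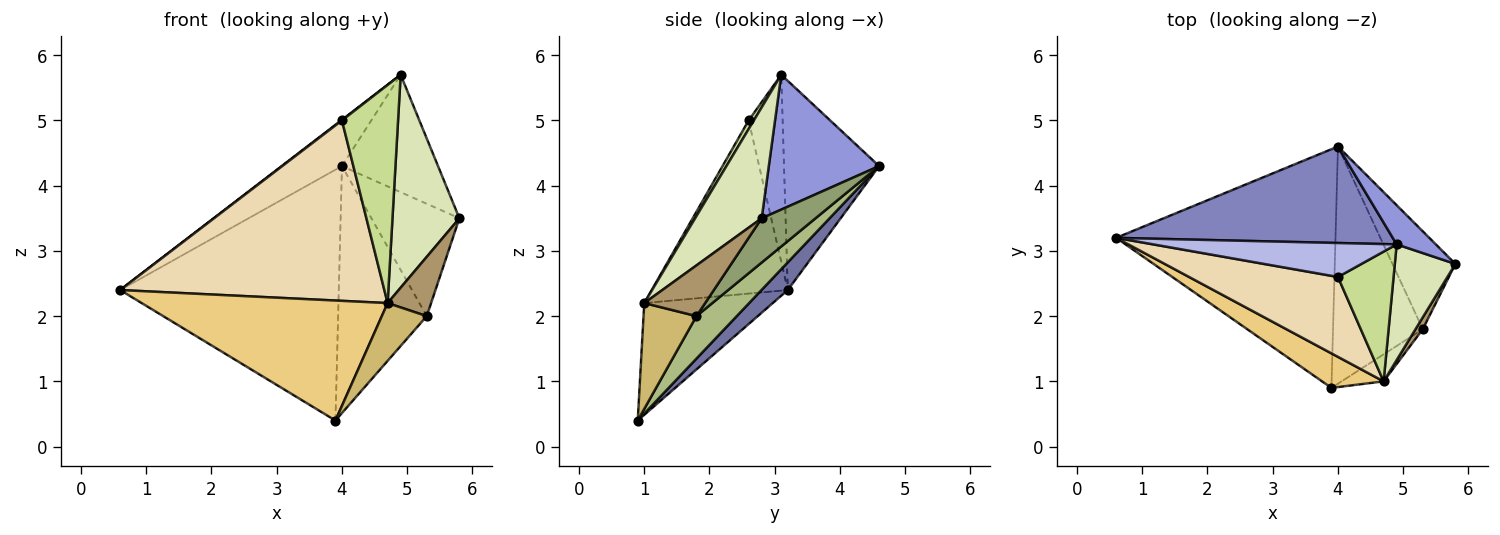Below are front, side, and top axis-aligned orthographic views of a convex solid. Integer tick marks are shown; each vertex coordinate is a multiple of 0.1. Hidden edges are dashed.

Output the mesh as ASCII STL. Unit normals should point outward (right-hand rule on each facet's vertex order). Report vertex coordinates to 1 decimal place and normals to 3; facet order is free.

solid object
 facet normal 0.087 0.722 -0.687
  outer loop
   vertex 4.0 4.6 4.3
   vertex 3.9 0.9 0.4
   vertex 0.6 3.2 2.4
  endloop
 endfacet
 facet normal -0.563 0.357 0.745
  outer loop
   vertex 4.0 4.6 4.3
   vertex 0.6 3.2 2.4
   vertex 4.9 3.1 5.7
  endloop
 endfacet
 facet normal 0.737 0.642 0.214
  outer loop
   vertex 4.0 4.6 4.3
   vertex 4.9 3.1 5.7
   vertex 5.8 2.8 3.5
  endloop
 endfacet
 facet normal -0.609 -0.014 0.793
  outer loop
   vertex 4.0 2.6 5.0
   vertex 4.9 3.1 5.7
   vertex 0.6 3.2 2.4
  endloop
 endfacet
 facet normal 0.420 0.685 -0.596
  outer loop
   vertex 5.3 1.8 2.0
   vertex 4.0 4.6 4.3
   vertex 5.8 2.8 3.5
  endloop
 endfacet
 facet normal 0.312 0.685 -0.658
  outer loop
   vertex 5.3 1.8 2.0
   vertex 3.9 0.9 0.4
   vertex 4.0 4.6 4.3
  endloop
 endfacet
 facet normal 0.080 -0.857 0.510
  outer loop
   vertex 4.7 1.0 2.2
   vertex 4.9 3.1 5.7
   vertex 4.0 2.6 5.0
  endloop
 endfacet
 facet normal 0.658 -0.662 0.359
  outer loop
   vertex 4.7 1.0 2.2
   vertex 5.8 2.8 3.5
   vertex 4.9 3.1 5.7
  endloop
 endfacet
 facet normal 0.808 -0.577 0.115
  outer loop
   vertex 4.7 1.0 2.2
   vertex 5.3 1.8 2.0
   vertex 5.8 2.8 3.5
  endloop
 endfacet
 facet normal 0.729 -0.620 -0.290
  outer loop
   vertex 4.7 1.0 2.2
   vertex 3.9 0.9 0.4
   vertex 5.3 1.8 2.0
  endloop
 endfacet
 facet normal -0.449 -0.859 0.247
  outer loop
   vertex 4.7 1.0 2.2
   vertex 0.6 3.2 2.4
   vertex 3.9 0.9 0.4
  endloop
 endfacet
 facet normal -0.426 -0.827 0.366
  outer loop
   vertex 4.7 1.0 2.2
   vertex 4.0 2.6 5.0
   vertex 0.6 3.2 2.4
  endloop
 endfacet
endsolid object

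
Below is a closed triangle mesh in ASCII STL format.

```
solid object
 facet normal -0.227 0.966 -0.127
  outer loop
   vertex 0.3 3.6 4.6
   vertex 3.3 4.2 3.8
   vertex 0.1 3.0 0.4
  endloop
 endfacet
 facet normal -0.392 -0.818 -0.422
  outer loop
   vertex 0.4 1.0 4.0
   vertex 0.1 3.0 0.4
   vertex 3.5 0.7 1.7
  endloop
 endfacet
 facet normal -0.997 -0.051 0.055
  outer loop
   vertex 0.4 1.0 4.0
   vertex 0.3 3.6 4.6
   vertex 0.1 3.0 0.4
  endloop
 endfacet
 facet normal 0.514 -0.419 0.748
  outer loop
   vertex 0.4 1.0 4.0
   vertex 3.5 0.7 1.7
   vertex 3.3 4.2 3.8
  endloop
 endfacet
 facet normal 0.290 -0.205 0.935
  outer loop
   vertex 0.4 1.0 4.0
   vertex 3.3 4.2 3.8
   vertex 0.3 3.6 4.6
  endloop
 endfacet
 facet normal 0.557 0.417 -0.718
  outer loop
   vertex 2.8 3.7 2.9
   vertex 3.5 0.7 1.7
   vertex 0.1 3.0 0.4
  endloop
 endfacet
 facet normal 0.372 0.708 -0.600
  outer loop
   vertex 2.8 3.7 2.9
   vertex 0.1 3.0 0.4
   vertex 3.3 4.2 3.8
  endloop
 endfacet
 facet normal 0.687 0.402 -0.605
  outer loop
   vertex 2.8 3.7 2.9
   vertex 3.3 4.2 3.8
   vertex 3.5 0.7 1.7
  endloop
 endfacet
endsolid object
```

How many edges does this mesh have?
12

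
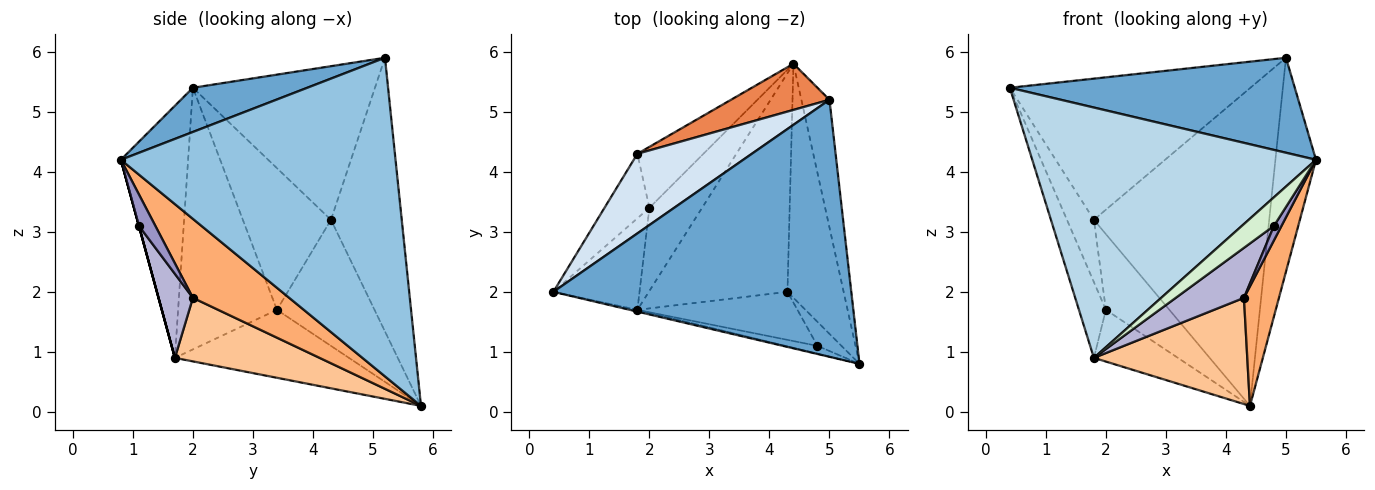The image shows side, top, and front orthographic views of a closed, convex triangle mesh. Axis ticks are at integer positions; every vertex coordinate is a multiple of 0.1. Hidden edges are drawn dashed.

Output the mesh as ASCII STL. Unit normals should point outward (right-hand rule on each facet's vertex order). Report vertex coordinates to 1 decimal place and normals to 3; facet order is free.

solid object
 facet normal 0.138 -0.343 0.929
  outer loop
   vertex 5.0 5.2 5.9
   vertex 0.4 2.0 5.4
   vertex 5.5 0.8 4.2
  endloop
 endfacet
 facet normal 0.986 0.146 -0.087
  outer loop
   vertex 5.0 5.2 5.9
   vertex 5.5 0.8 4.2
   vertex 4.4 5.8 0.1
  endloop
 endfacet
 facet normal -0.231 -0.973 -0.007
  outer loop
   vertex 1.8 1.7 0.9
   vertex 5.5 0.8 4.2
   vertex 0.4 2.0 5.4
  endloop
 endfacet
 facet normal -0.550 0.727 0.410
  outer loop
   vertex 1.8 4.3 3.2
   vertex 0.4 2.0 5.4
   vertex 5.0 5.2 5.9
  endloop
 endfacet
 facet normal -0.371 0.919 0.133
  outer loop
   vertex 1.8 4.3 3.2
   vertex 5.0 5.2 5.9
   vertex 4.4 5.8 0.1
  endloop
 endfacet
 facet normal 0.781 -0.284 -0.556
  outer loop
   vertex 4.3 2.0 1.9
   vertex 4.4 5.8 0.1
   vertex 5.5 0.8 4.2
  endloop
 endfacet
 facet normal 0.381 -0.404 -0.832
  outer loop
   vertex 4.3 2.0 1.9
   vertex 1.8 1.7 0.9
   vertex 4.4 5.8 0.1
  endloop
 endfacet
 facet normal -0.738 0.356 -0.573
  outer loop
   vertex 2.0 3.4 1.7
   vertex 4.4 5.8 0.1
   vertex 1.8 1.7 0.9
  endloop
 endfacet
 facet normal -0.767 0.499 -0.402
  outer loop
   vertex 2.0 3.4 1.7
   vertex 1.8 4.3 3.2
   vertex 4.4 5.8 0.1
  endloop
 endfacet
 facet normal -0.920 0.251 -0.303
  outer loop
   vertex 2.0 3.4 1.7
   vertex 1.8 1.7 0.9
   vertex 0.4 2.0 5.4
  endloop
 endfacet
 facet normal -0.915 0.280 -0.290
  outer loop
   vertex 2.0 3.4 1.7
   vertex 0.4 2.0 5.4
   vertex 1.8 4.3 3.2
  endloop
 endfacet
 facet normal 0.000 -0.965 -0.263
  outer loop
   vertex 4.8 1.1 3.1
   vertex 5.5 0.8 4.2
   vertex 1.8 1.7 0.9
  endloop
 endfacet
 facet normal 0.747 -0.344 -0.569
  outer loop
   vertex 4.8 1.1 3.1
   vertex 4.3 2.0 1.9
   vertex 5.5 0.8 4.2
  endloop
 endfacet
 facet normal 0.342 -0.678 -0.651
  outer loop
   vertex 4.8 1.1 3.1
   vertex 1.8 1.7 0.9
   vertex 4.3 2.0 1.9
  endloop
 endfacet
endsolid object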